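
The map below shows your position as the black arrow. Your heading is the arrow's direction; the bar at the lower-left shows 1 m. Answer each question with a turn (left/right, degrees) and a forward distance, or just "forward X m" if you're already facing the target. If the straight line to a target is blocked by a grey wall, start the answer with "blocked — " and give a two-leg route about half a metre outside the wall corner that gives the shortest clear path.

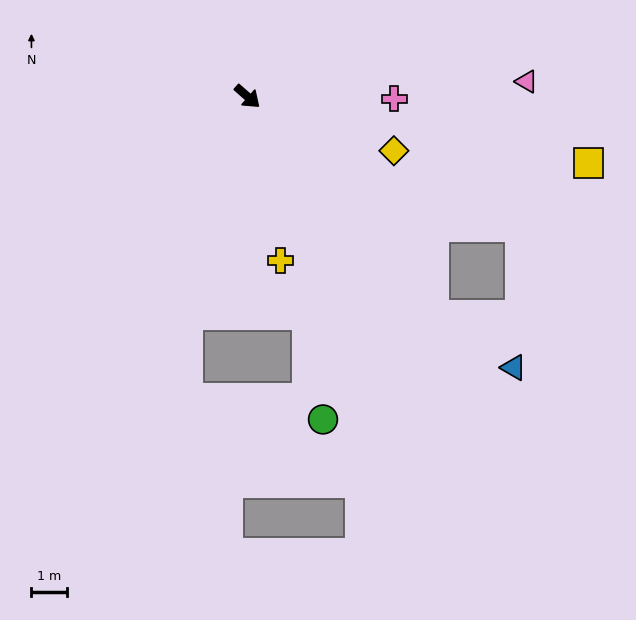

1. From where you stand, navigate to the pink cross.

turn left 40°, forward 4.1 m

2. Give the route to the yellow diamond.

turn left 21°, forward 4.4 m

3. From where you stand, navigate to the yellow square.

turn left 30°, forward 9.7 m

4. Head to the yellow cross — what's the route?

turn right 37°, forward 4.7 m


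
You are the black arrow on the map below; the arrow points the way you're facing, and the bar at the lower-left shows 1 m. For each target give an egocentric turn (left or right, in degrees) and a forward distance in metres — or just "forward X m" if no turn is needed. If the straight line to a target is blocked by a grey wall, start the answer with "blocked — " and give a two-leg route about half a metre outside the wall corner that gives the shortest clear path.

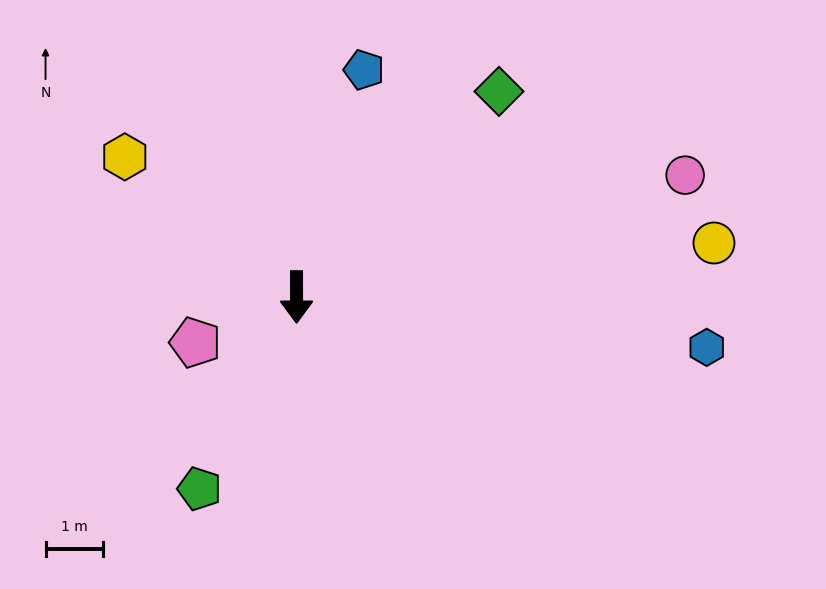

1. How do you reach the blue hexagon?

turn left 83°, forward 7.2 m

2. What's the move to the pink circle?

turn left 107°, forward 7.1 m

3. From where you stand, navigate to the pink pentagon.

turn right 66°, forward 1.9 m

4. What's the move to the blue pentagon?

turn left 163°, forward 4.1 m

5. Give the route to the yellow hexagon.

turn right 129°, forward 3.9 m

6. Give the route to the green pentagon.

turn right 27°, forward 3.8 m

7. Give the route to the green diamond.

turn left 135°, forward 5.0 m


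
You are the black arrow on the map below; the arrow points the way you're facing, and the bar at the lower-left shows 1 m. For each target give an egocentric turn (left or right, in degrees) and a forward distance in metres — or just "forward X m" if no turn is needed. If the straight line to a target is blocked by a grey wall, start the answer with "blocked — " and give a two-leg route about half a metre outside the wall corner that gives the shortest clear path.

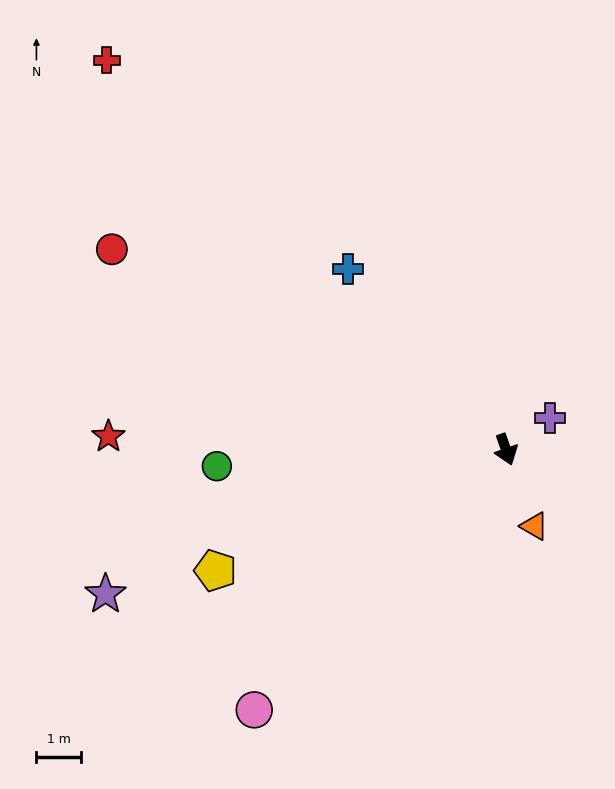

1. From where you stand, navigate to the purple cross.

turn left 106°, forward 1.2 m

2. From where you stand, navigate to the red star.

turn right 111°, forward 9.0 m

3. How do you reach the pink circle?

turn right 63°, forward 8.2 m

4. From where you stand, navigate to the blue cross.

turn right 158°, forward 5.4 m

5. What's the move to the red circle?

turn right 136°, forward 10.0 m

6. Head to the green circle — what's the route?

turn right 106°, forward 6.6 m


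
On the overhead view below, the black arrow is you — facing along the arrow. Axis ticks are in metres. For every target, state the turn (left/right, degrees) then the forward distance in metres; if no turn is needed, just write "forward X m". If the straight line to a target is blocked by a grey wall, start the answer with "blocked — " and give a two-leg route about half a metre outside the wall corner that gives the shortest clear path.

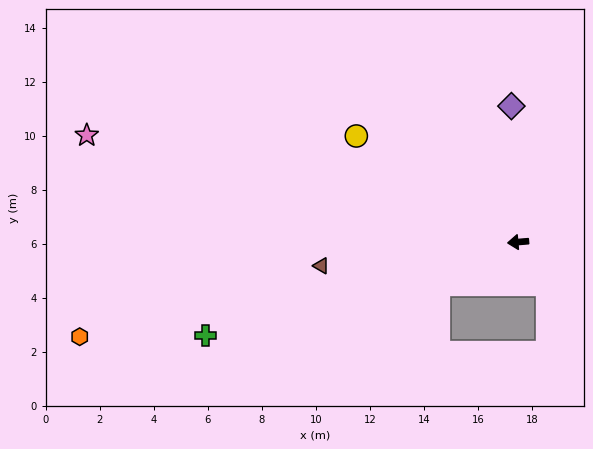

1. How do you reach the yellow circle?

turn right 38°, forward 7.2 m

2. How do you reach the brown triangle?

turn left 2°, forward 7.3 m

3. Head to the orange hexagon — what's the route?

turn left 7°, forward 16.6 m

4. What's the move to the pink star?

turn right 19°, forward 16.4 m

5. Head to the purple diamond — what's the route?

turn right 92°, forward 5.0 m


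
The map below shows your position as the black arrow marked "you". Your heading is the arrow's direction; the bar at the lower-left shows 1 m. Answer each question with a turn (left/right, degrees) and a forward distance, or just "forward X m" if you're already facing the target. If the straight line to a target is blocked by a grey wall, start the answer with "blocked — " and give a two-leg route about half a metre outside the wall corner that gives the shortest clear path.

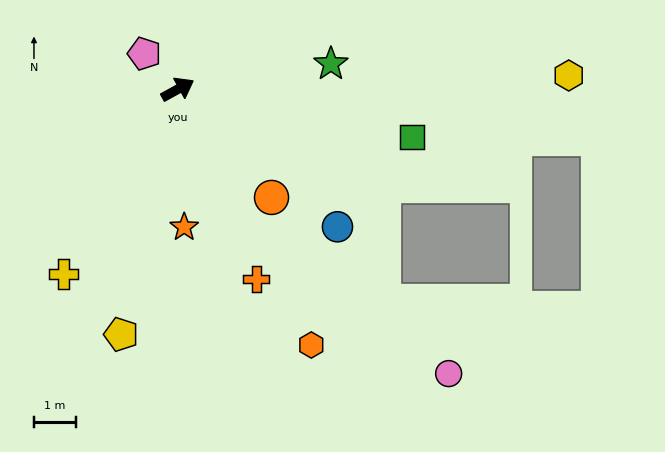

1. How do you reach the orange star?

turn right 116°, forward 3.3 m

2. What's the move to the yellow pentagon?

turn right 132°, forward 6.0 m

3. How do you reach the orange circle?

turn right 78°, forward 3.4 m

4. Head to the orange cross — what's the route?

turn right 96°, forward 4.9 m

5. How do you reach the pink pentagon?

turn left 104°, forward 1.2 m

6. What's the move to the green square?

turn right 40°, forward 5.7 m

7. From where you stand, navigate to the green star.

turn right 19°, forward 3.7 m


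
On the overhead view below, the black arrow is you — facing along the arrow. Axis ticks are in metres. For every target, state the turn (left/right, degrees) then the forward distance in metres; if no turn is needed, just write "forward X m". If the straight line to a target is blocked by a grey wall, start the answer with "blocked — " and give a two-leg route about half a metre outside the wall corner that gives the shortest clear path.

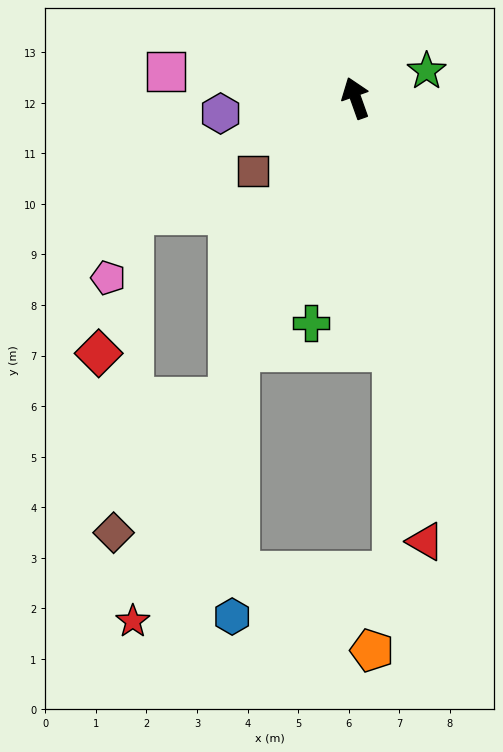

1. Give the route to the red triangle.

turn left 169°, forward 8.9 m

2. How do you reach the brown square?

turn left 106°, forward 2.5 m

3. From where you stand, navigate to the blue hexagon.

blocked — turn left 135°, forward 5.5 m, then turn left 24°, forward 5.3 m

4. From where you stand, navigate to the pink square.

turn left 62°, forward 3.8 m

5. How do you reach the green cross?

turn left 149°, forward 4.5 m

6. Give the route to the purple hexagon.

turn left 77°, forward 2.7 m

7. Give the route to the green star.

turn right 89°, forward 1.5 m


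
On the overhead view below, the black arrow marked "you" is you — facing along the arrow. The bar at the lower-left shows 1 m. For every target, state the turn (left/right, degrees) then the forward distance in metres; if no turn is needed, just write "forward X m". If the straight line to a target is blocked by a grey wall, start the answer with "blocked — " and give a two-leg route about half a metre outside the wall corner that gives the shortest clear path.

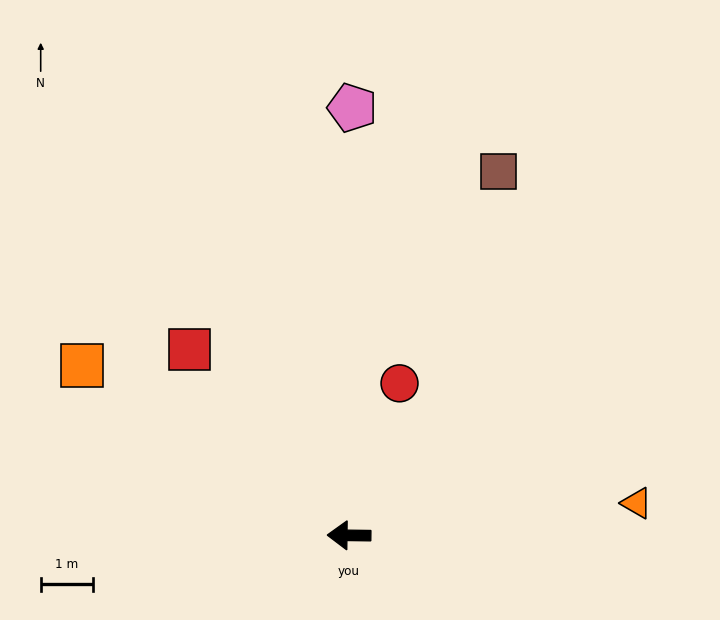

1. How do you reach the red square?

turn right 49°, forward 4.7 m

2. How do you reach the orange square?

turn right 32°, forward 6.1 m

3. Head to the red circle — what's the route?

turn right 108°, forward 3.1 m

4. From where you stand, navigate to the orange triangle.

turn right 173°, forward 5.6 m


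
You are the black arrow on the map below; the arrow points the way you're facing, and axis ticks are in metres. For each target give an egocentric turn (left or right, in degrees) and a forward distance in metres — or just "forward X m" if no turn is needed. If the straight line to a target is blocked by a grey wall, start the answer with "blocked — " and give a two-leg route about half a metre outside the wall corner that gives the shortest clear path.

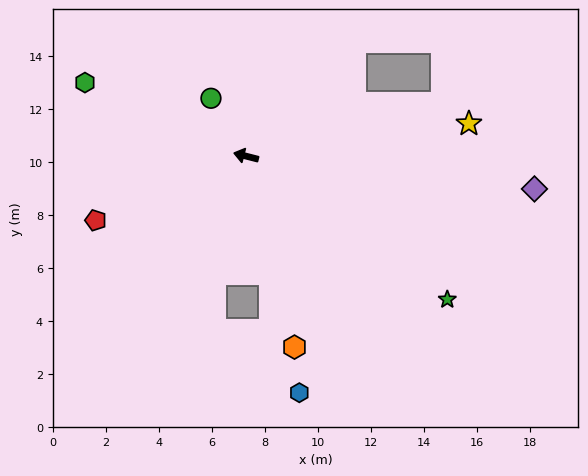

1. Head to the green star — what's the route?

turn left 159°, forward 9.3 m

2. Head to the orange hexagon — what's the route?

turn left 119°, forward 7.4 m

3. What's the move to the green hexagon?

turn right 10°, forward 6.7 m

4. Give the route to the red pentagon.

turn left 37°, forward 6.2 m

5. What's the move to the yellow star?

turn right 157°, forward 8.5 m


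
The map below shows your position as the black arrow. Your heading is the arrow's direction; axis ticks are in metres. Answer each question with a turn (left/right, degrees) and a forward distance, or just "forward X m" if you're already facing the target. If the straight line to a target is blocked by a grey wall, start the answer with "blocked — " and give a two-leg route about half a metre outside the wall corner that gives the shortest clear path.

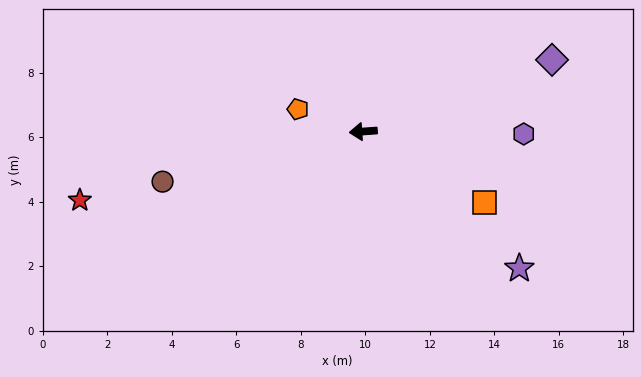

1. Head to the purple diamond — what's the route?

turn right 163°, forward 6.3 m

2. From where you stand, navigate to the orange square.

turn left 145°, forward 4.4 m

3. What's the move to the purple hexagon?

turn left 175°, forward 5.0 m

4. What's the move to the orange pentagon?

turn right 23°, forward 2.1 m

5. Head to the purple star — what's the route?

turn left 135°, forward 6.4 m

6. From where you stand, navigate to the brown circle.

turn left 10°, forward 6.4 m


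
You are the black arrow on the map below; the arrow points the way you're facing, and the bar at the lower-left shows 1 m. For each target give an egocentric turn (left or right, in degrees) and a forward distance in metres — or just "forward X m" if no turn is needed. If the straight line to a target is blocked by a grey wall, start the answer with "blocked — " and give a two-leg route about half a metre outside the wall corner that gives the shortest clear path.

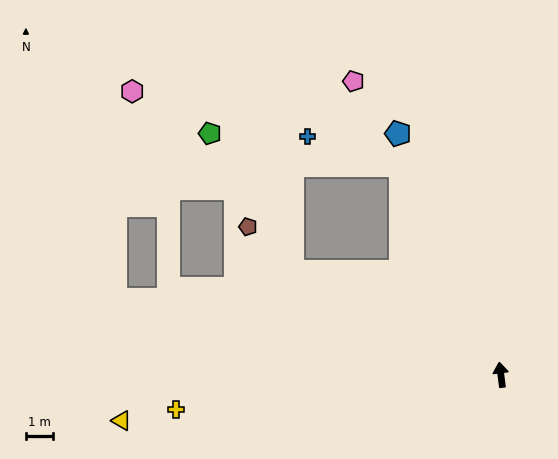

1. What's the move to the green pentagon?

blocked — turn left 56°, forward 8.5 m, then turn right 32°, forward 5.9 m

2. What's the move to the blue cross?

blocked — turn left 18°, forward 8.5 m, then turn left 48°, forward 3.6 m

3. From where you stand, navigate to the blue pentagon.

turn left 16°, forward 9.6 m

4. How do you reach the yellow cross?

turn left 89°, forward 11.9 m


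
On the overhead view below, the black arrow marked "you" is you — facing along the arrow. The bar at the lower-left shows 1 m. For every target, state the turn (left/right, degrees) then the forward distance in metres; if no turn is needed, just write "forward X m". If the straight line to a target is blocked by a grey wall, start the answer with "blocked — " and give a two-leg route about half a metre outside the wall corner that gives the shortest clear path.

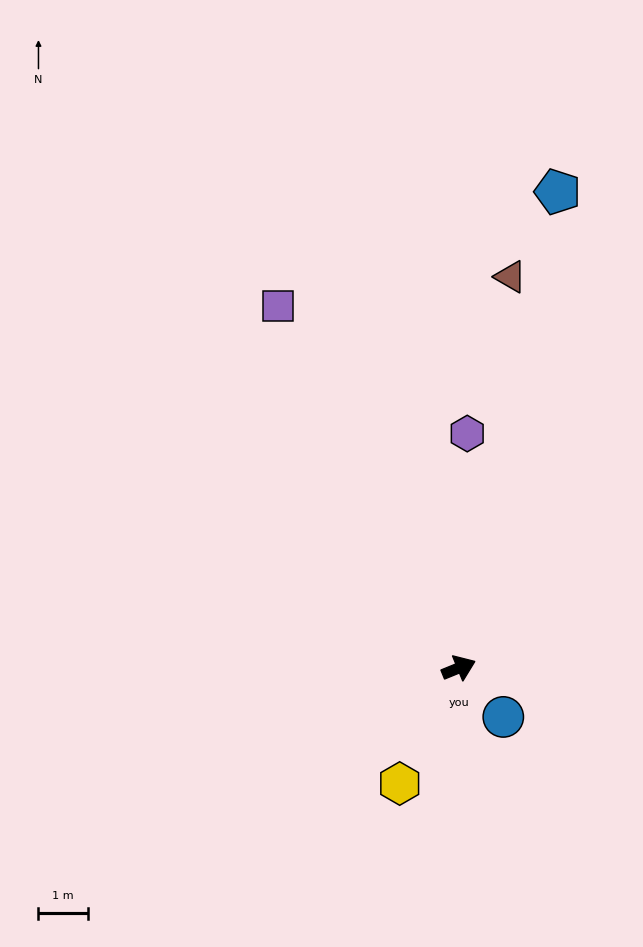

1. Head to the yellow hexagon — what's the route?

turn right 139°, forward 2.6 m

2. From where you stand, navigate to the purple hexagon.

turn left 66°, forward 4.8 m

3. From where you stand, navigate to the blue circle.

turn right 70°, forward 1.3 m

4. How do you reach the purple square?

turn left 94°, forward 8.2 m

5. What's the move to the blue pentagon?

turn left 56°, forward 9.9 m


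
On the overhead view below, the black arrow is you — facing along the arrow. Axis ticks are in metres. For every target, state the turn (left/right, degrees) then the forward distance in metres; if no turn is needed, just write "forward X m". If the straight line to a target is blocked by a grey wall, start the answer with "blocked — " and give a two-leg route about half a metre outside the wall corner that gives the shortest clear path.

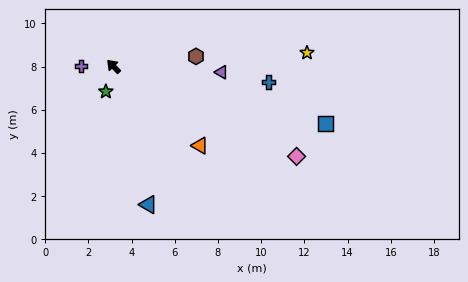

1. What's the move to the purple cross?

turn left 46°, forward 1.5 m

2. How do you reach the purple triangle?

turn right 137°, forward 5.0 m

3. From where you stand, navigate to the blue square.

turn right 149°, forward 10.2 m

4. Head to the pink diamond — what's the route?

turn right 160°, forward 9.4 m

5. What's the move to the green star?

turn left 119°, forward 1.2 m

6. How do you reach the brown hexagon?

turn right 127°, forward 3.8 m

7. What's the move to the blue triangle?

turn left 150°, forward 6.6 m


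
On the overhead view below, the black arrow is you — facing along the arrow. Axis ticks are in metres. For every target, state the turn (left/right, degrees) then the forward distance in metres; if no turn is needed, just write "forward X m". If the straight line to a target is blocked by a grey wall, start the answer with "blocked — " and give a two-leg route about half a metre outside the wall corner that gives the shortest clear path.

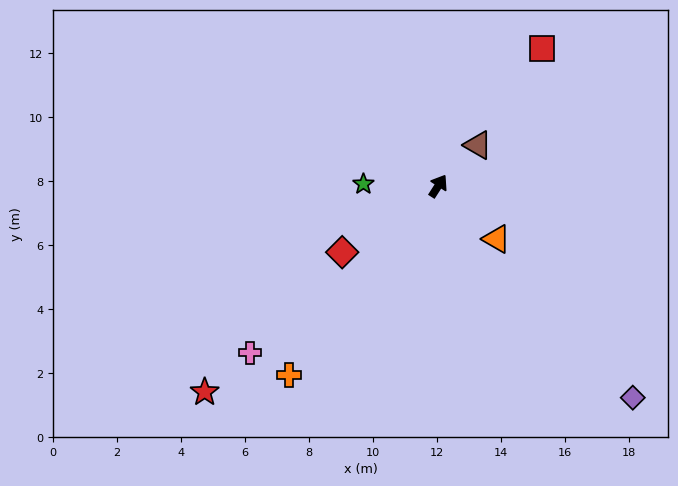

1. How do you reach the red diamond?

turn left 157°, forward 3.6 m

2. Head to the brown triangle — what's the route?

turn right 11°, forward 1.8 m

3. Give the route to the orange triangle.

turn right 100°, forward 2.5 m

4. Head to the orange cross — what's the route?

turn left 174°, forward 7.5 m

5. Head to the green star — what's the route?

turn left 121°, forward 2.3 m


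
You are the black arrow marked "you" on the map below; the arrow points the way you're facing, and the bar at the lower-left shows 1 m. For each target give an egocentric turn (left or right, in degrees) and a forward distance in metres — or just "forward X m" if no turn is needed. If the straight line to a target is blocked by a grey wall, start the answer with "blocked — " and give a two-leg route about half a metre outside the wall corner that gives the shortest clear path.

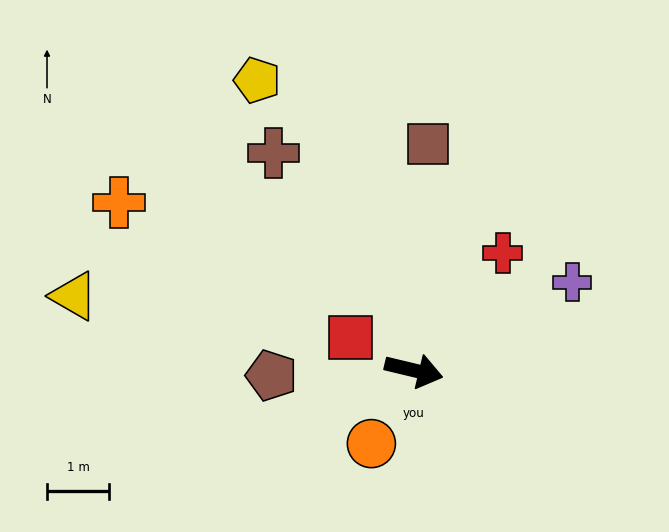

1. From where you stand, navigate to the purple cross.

turn left 43°, forward 2.9 m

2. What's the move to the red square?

turn left 166°, forward 1.1 m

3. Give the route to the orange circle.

turn right 107°, forward 1.4 m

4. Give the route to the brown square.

turn left 100°, forward 3.6 m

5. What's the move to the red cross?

turn left 66°, forward 2.4 m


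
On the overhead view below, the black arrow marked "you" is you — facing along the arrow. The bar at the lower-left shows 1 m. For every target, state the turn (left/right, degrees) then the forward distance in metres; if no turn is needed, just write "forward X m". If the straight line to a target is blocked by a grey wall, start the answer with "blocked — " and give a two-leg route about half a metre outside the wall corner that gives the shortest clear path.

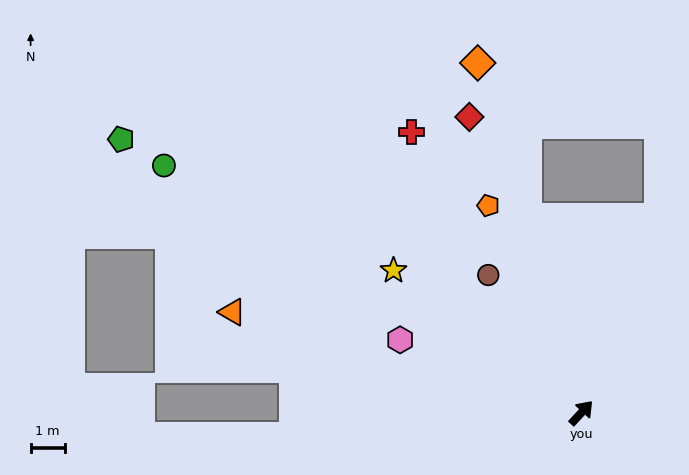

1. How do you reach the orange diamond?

turn left 59°, forward 10.7 m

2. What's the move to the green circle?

turn left 102°, forward 14.3 m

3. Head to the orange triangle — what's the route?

turn left 117°, forward 10.7 m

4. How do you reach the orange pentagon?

turn left 67°, forward 6.7 m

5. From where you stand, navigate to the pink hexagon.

turn left 111°, forward 5.8 m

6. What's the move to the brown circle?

turn left 77°, forward 4.9 m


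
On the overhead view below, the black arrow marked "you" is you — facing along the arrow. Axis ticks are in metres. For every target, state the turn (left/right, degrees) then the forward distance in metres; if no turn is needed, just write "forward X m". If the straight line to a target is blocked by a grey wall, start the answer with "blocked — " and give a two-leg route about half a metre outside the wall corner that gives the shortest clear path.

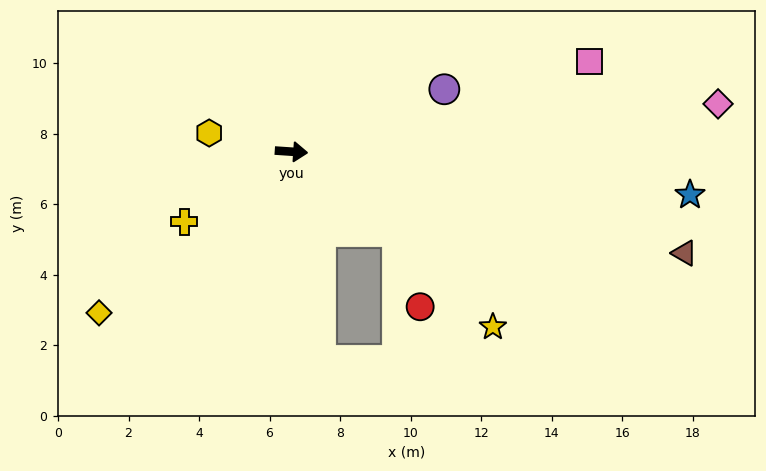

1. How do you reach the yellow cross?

turn right 143°, forward 3.6 m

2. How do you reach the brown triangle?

turn right 11°, forward 11.5 m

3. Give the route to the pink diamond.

turn left 10°, forward 12.2 m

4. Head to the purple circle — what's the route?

turn left 26°, forward 4.7 m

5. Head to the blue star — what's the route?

turn right 2°, forward 11.4 m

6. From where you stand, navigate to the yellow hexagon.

turn left 171°, forward 2.4 m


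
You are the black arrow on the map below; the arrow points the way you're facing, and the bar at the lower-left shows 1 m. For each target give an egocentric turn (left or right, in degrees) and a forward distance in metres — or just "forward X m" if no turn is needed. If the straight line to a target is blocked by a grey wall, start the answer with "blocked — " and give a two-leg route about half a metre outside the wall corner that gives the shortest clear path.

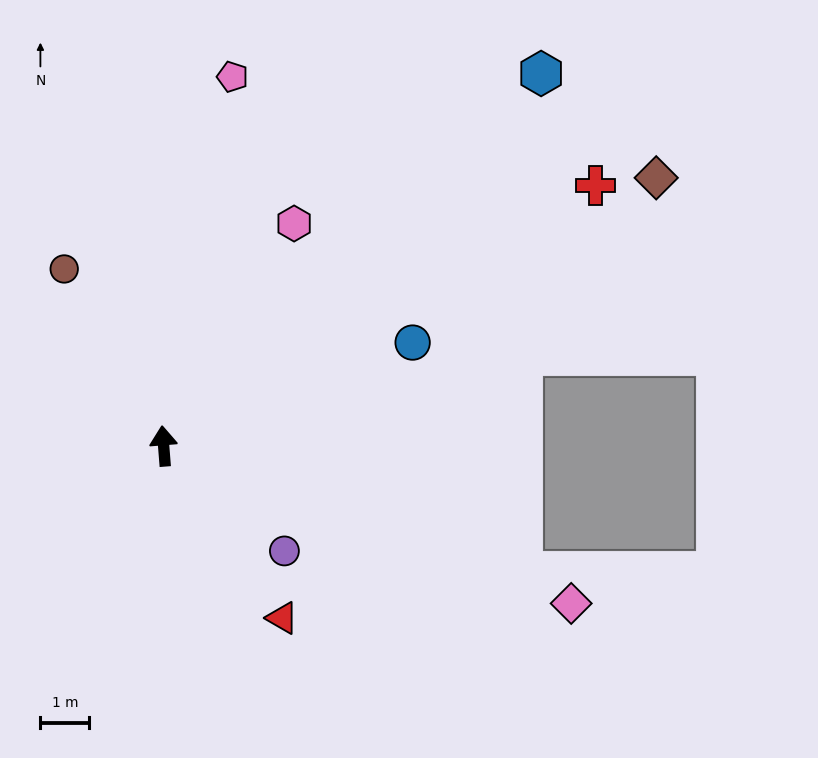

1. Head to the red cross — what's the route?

turn right 63°, forward 10.3 m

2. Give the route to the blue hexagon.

turn right 50°, forward 10.8 m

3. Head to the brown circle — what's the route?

turn left 25°, forward 4.1 m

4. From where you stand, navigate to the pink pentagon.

turn right 15°, forward 7.7 m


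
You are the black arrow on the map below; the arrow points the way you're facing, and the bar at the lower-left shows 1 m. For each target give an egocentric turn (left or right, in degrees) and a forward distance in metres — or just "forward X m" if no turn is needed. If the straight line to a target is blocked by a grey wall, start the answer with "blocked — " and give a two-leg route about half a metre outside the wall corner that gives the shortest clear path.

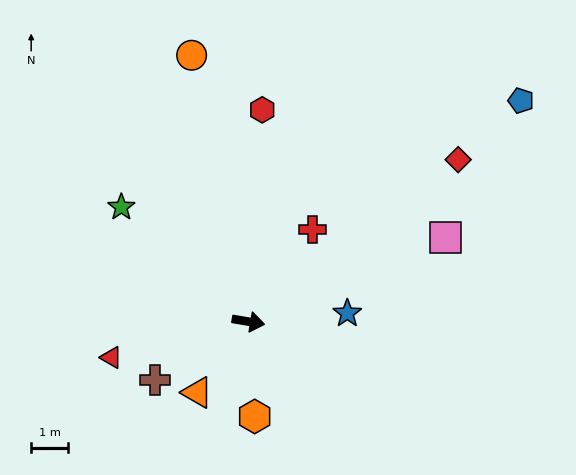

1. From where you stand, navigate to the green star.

turn left 148°, forward 4.7 m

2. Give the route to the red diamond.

turn left 47°, forward 7.2 m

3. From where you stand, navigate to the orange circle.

turn left 112°, forward 7.4 m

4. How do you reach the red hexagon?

turn left 96°, forward 5.8 m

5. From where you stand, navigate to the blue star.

turn left 14°, forward 2.7 m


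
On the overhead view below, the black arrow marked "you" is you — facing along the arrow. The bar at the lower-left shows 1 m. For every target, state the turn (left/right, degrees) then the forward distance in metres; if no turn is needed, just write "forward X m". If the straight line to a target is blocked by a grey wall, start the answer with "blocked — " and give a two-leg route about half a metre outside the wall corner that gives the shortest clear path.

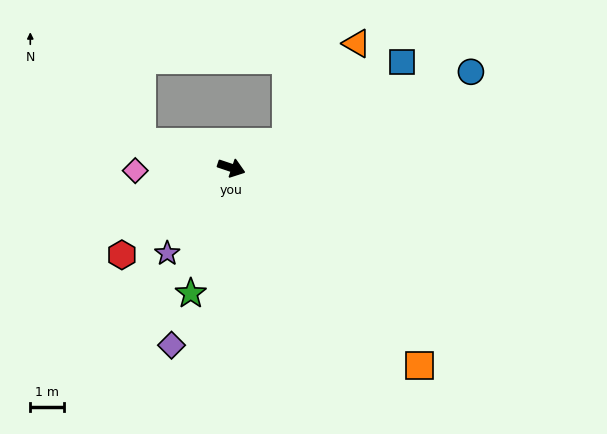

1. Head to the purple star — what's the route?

turn right 108°, forward 3.2 m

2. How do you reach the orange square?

turn right 28°, forward 8.1 m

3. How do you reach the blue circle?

turn left 40°, forward 7.6 m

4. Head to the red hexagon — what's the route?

turn right 123°, forward 4.1 m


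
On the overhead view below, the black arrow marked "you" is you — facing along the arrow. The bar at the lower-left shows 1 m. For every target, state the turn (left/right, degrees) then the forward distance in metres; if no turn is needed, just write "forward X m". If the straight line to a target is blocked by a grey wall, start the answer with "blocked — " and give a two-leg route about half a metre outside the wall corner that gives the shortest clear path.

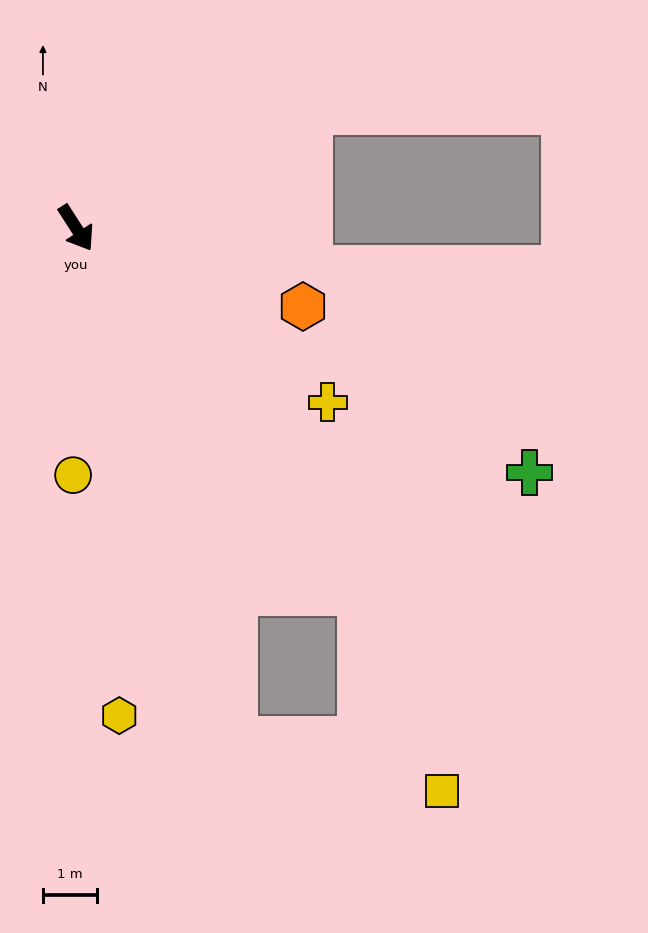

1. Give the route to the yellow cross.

turn left 23°, forward 5.7 m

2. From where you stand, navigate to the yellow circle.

turn right 33°, forward 4.6 m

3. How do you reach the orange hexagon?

turn left 38°, forward 4.5 m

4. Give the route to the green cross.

turn left 29°, forward 9.6 m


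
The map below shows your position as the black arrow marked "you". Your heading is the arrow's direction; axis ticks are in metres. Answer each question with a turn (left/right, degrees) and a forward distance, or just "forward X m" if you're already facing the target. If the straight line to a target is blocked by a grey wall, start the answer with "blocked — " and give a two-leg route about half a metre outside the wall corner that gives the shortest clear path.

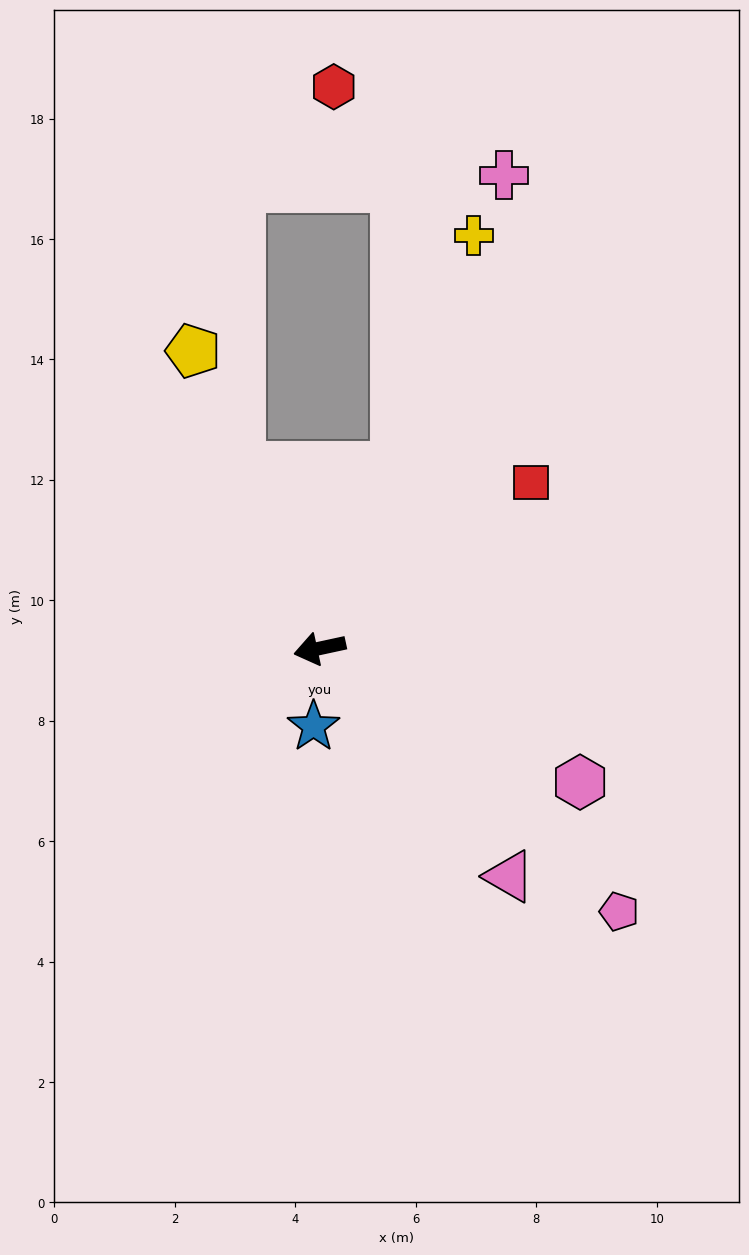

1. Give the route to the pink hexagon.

turn left 141°, forward 4.9 m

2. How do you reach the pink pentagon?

turn left 126°, forward 6.6 m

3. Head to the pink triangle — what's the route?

turn left 118°, forward 4.9 m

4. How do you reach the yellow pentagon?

turn right 79°, forward 5.4 m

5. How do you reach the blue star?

turn left 73°, forward 1.3 m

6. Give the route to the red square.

turn right 154°, forward 4.5 m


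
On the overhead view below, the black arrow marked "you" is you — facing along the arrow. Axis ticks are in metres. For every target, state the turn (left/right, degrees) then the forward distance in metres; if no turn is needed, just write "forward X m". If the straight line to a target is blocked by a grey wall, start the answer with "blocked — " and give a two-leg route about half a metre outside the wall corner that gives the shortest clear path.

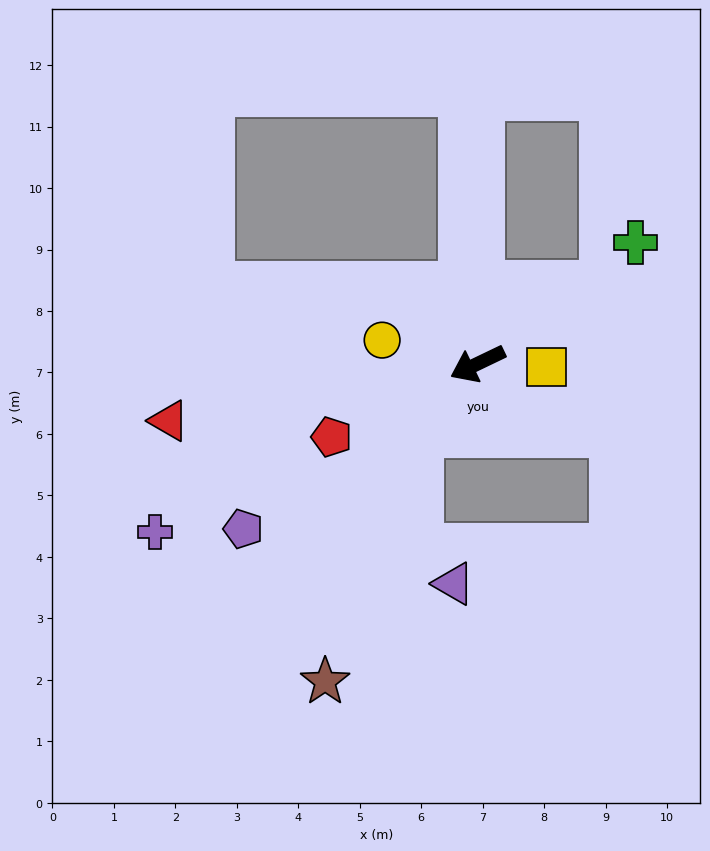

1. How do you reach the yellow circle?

turn right 40°, forward 1.6 m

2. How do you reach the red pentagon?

forward 2.7 m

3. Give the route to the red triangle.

turn right 15°, forward 5.1 m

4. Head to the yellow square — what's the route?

turn left 152°, forward 1.1 m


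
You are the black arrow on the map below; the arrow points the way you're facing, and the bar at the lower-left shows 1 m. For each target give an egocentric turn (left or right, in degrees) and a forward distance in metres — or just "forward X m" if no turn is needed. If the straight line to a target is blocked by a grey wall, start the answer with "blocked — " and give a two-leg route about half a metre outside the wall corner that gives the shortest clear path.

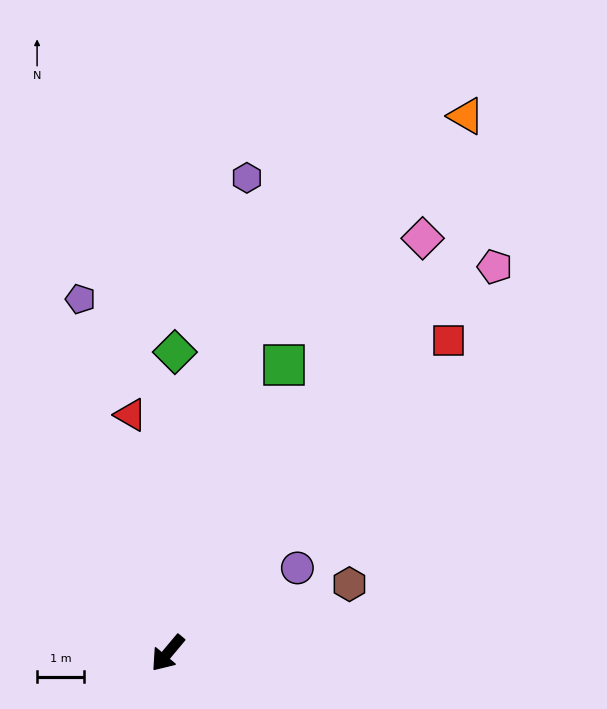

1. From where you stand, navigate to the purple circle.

turn left 163°, forward 3.3 m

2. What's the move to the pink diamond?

turn right 172°, forward 10.4 m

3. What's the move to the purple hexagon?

turn right 150°, forward 10.3 m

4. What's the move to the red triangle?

turn right 131°, forward 5.2 m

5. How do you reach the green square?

turn right 162°, forward 6.6 m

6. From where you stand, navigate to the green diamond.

turn right 141°, forward 6.4 m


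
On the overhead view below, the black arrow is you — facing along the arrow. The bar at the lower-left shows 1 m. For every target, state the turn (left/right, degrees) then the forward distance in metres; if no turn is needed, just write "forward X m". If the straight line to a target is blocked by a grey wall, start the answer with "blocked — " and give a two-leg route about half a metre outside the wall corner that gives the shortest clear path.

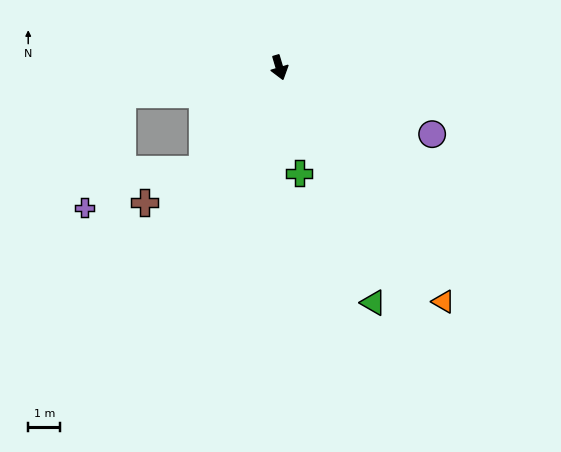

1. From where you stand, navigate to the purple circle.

turn left 50°, forward 5.2 m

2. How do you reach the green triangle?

turn left 5°, forward 7.9 m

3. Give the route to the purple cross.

blocked — turn right 97°, forward 4.9 m, then turn left 62°, forward 3.7 m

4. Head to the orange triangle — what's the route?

turn left 18°, forward 8.9 m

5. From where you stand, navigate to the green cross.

turn right 6°, forward 3.3 m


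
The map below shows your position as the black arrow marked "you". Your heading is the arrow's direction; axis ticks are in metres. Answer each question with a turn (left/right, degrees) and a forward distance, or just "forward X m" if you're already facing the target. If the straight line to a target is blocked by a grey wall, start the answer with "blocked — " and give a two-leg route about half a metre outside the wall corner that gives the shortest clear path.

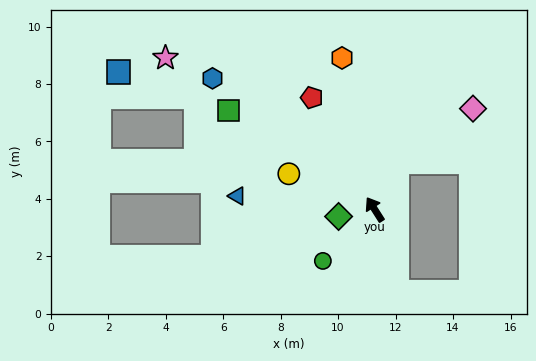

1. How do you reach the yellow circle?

turn left 35°, forward 3.2 m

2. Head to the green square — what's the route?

turn left 23°, forward 6.1 m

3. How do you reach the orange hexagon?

turn right 20°, forward 5.4 m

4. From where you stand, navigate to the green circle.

turn left 102°, forward 2.5 m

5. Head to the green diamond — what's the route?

turn left 69°, forward 1.3 m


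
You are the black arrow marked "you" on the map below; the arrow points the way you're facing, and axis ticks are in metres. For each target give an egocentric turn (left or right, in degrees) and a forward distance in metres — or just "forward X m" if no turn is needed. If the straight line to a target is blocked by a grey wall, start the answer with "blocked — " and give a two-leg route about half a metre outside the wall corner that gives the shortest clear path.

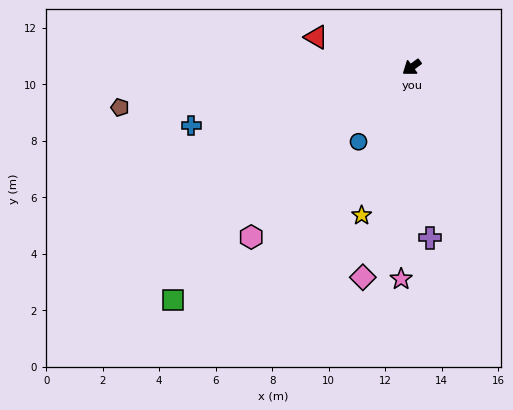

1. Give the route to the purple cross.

turn left 60°, forward 6.1 m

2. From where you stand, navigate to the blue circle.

turn left 18°, forward 3.2 m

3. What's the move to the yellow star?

turn left 35°, forward 5.5 m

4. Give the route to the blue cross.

turn right 22°, forward 8.1 m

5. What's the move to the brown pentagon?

turn right 28°, forward 10.4 m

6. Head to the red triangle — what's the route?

turn right 54°, forward 3.5 m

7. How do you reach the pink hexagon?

turn left 10°, forward 8.3 m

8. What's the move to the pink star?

turn left 51°, forward 7.5 m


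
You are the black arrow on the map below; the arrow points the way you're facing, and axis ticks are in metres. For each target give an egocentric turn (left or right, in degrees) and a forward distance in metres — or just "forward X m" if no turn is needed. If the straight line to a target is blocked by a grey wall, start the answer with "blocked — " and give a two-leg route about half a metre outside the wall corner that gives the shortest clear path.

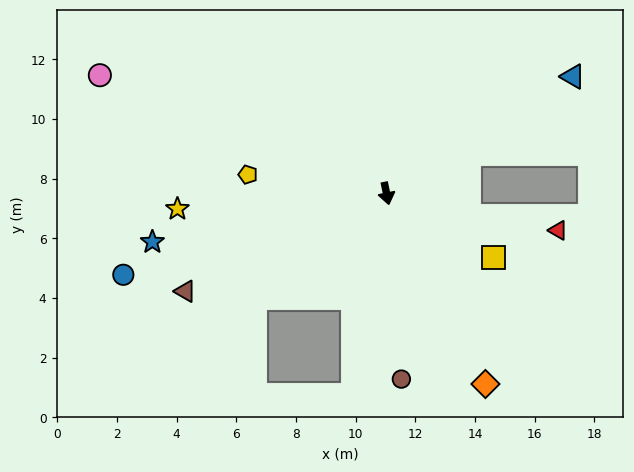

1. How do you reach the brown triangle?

turn right 76°, forward 7.5 m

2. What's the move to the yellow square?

turn left 47°, forward 4.2 m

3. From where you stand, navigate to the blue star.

turn right 90°, forward 8.0 m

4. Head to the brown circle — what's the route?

turn right 7°, forward 6.2 m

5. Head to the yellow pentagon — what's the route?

turn right 109°, forward 4.7 m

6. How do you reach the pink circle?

turn right 124°, forward 10.4 m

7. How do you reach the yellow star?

turn right 97°, forward 7.0 m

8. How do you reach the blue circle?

turn right 84°, forward 9.2 m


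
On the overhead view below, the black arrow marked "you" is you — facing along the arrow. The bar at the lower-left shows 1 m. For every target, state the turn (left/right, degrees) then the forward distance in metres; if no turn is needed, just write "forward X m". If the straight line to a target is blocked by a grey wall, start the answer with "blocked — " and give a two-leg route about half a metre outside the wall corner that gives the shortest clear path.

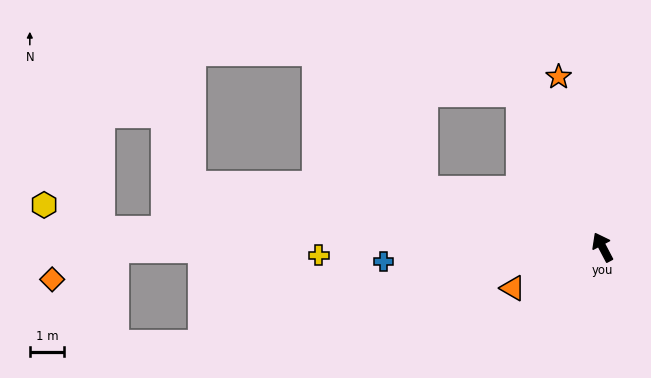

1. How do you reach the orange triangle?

turn left 87°, forward 2.9 m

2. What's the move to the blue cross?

turn left 66°, forward 6.4 m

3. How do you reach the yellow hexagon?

blocked — turn left 60°, forward 14.7 m, then turn right 22°, forward 1.8 m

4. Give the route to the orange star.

turn right 13°, forward 5.1 m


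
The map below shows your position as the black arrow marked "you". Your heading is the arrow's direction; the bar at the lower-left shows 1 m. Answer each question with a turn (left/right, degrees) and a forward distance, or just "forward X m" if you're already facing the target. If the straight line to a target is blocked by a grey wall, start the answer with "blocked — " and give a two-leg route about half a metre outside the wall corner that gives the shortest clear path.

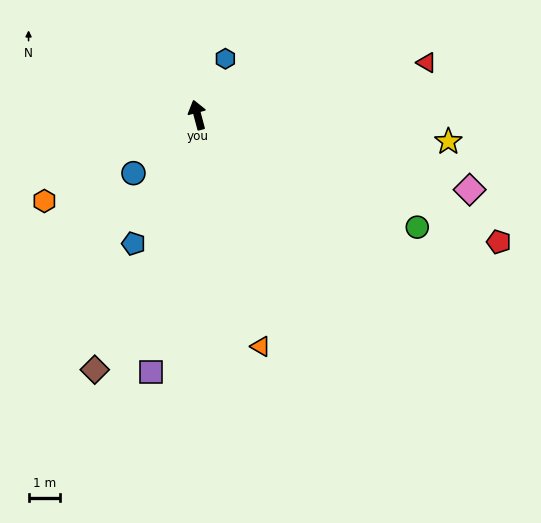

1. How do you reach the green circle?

turn right 132°, forward 7.8 m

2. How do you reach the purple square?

turn left 155°, forward 8.3 m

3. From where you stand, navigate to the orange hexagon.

turn left 104°, forward 5.6 m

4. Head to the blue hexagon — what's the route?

turn right 41°, forward 2.0 m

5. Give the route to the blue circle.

turn left 117°, forward 2.7 m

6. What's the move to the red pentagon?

turn right 128°, forward 10.3 m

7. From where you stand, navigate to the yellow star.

turn right 111°, forward 8.0 m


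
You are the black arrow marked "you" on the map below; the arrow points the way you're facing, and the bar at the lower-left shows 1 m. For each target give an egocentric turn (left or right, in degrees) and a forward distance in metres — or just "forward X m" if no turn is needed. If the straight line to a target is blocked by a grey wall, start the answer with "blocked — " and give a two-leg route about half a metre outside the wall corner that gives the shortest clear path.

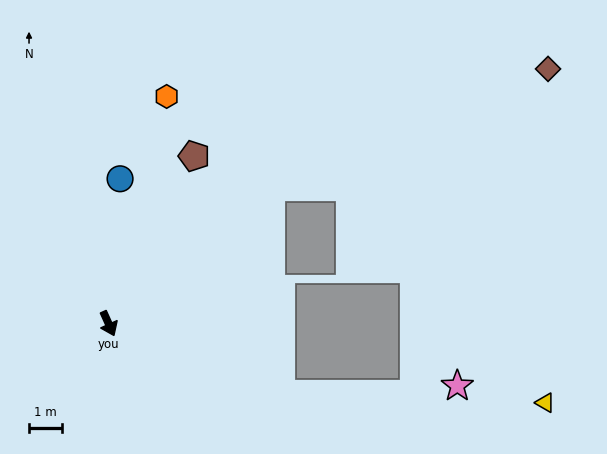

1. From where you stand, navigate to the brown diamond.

blocked — turn left 106°, forward 6.5 m, then turn right 17°, forward 9.2 m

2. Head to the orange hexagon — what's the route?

turn left 141°, forward 7.2 m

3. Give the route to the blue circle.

turn left 151°, forward 4.4 m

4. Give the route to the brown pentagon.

turn left 129°, forward 5.8 m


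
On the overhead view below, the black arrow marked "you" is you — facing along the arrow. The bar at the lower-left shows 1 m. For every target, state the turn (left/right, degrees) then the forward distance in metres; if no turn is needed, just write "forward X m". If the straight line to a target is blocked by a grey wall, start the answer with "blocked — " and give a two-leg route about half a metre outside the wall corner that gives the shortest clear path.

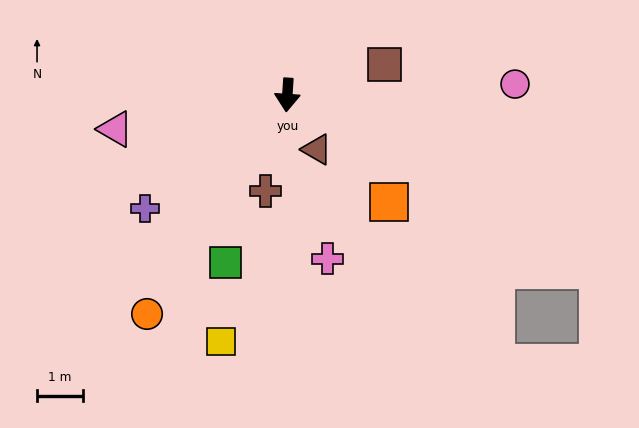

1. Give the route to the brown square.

turn left 111°, forward 2.2 m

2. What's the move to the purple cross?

turn right 48°, forward 4.0 m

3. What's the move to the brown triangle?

turn left 32°, forward 1.4 m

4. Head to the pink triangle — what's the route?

turn right 75°, forward 3.9 m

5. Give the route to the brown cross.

turn right 9°, forward 2.2 m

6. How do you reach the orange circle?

turn right 29°, forward 5.7 m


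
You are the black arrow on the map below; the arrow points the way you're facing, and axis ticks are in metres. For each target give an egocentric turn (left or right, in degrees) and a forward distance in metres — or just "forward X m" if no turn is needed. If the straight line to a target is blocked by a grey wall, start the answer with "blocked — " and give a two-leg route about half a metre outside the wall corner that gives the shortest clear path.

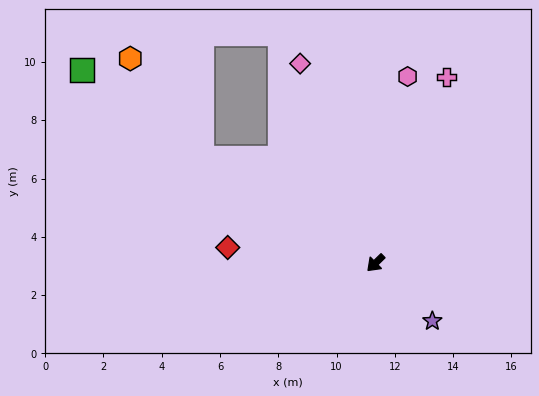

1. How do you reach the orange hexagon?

blocked — turn right 76°, forward 7.0 m, then turn right 23°, forward 4.2 m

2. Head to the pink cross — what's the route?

turn right 155°, forward 6.8 m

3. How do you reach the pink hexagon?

turn right 144°, forward 6.5 m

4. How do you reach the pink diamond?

turn right 114°, forward 7.3 m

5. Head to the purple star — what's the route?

turn left 90°, forward 2.8 m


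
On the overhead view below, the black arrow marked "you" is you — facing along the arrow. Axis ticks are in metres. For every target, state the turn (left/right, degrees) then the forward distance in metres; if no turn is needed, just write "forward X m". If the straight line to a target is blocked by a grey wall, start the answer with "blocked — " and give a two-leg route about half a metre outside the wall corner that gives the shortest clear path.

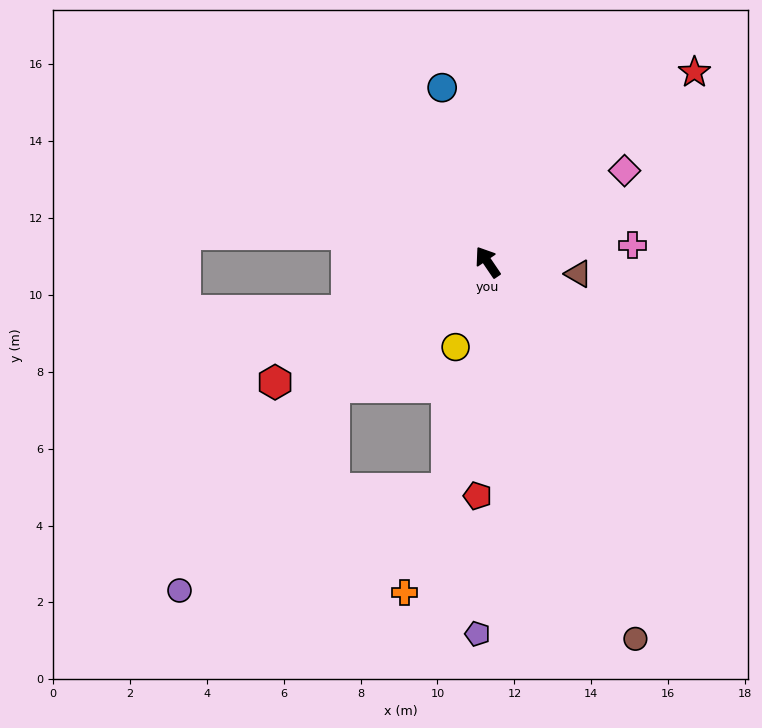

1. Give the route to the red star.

turn right 82°, forward 7.3 m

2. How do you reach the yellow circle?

turn left 125°, forward 2.4 m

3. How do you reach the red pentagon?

turn left 143°, forward 6.1 m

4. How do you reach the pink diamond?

turn right 90°, forward 4.3 m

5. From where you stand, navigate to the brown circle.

turn left 167°, forward 10.5 m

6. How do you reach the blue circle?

turn right 19°, forward 4.7 m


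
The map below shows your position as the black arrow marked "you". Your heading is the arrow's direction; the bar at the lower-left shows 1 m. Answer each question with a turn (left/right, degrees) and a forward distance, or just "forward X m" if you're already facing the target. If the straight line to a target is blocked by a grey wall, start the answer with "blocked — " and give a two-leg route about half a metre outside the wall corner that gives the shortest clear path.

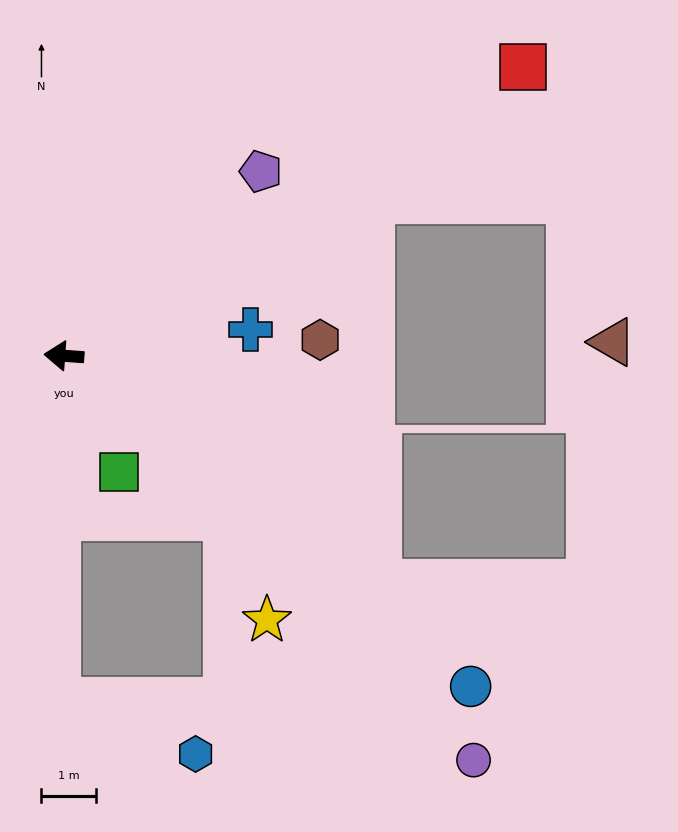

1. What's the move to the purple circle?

turn left 140°, forward 10.6 m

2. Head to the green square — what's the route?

turn left 119°, forward 2.4 m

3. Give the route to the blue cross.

turn right 168°, forward 3.5 m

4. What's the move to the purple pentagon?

turn right 133°, forward 5.0 m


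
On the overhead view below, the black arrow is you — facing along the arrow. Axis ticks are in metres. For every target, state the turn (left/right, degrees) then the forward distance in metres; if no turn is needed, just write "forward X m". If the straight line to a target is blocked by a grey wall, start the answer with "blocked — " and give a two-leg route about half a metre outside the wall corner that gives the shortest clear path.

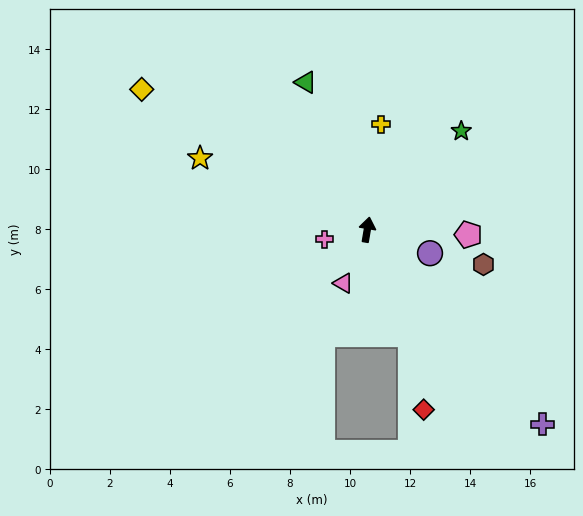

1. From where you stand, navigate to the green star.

turn right 34°, forward 4.5 m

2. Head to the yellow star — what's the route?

turn left 76°, forward 6.1 m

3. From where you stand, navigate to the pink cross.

turn left 112°, forward 1.5 m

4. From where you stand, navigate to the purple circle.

turn right 101°, forward 2.2 m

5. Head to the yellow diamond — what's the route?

turn left 68°, forward 8.8 m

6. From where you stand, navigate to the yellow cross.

turn left 2°, forward 3.5 m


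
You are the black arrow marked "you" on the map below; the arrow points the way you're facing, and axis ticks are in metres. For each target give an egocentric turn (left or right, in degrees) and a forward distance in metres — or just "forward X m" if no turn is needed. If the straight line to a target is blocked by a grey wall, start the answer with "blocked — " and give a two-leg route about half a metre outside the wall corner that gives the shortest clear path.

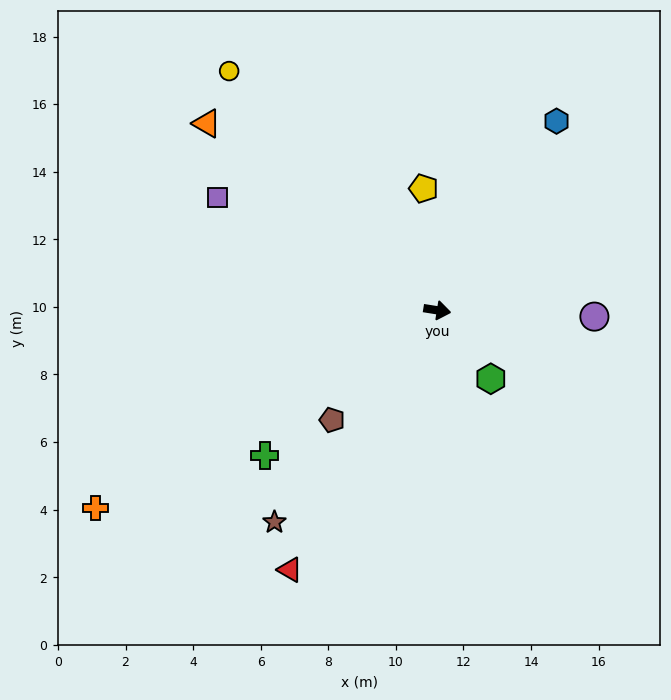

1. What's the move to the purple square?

turn left 162°, forward 7.3 m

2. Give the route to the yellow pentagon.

turn left 105°, forward 3.6 m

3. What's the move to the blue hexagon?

turn left 67°, forward 6.6 m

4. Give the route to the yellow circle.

turn left 140°, forward 9.4 m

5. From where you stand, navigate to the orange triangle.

turn left 150°, forward 8.8 m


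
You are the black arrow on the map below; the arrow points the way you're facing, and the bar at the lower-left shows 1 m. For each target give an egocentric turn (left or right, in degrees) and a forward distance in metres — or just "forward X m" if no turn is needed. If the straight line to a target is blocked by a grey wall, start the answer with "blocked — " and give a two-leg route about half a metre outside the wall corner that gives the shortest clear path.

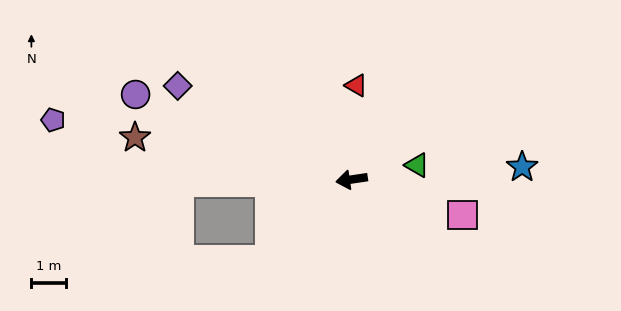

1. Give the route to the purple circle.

turn right 30°, forward 6.7 m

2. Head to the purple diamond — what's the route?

turn right 37°, forward 5.7 m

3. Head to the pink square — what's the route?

turn left 154°, forward 3.3 m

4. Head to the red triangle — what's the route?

turn right 101°, forward 2.7 m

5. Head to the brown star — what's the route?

turn right 19°, forward 6.3 m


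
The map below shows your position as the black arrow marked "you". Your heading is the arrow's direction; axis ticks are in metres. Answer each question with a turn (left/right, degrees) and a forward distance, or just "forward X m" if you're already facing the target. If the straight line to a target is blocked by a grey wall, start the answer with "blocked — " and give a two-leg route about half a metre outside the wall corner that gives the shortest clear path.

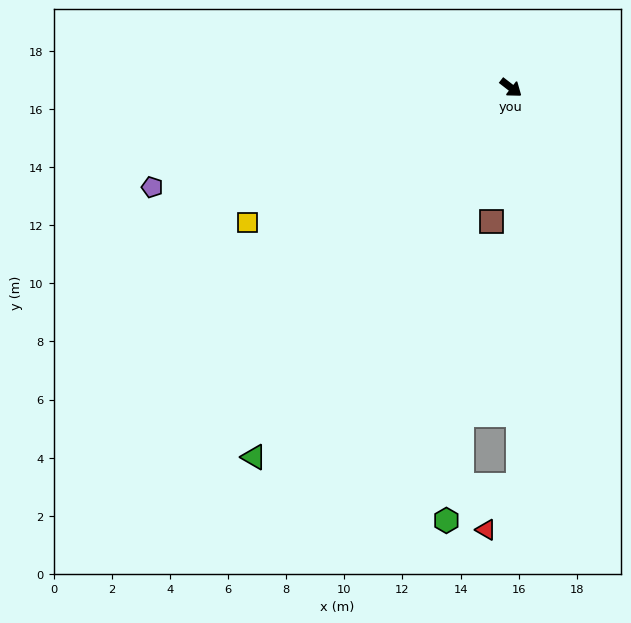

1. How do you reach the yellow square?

turn right 115°, forward 10.2 m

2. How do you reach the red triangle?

blocked — turn right 51°, forward 13.7 m, then turn right 37°, forward 1.9 m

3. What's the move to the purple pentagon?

turn right 127°, forward 12.8 m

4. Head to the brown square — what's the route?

turn right 61°, forward 4.7 m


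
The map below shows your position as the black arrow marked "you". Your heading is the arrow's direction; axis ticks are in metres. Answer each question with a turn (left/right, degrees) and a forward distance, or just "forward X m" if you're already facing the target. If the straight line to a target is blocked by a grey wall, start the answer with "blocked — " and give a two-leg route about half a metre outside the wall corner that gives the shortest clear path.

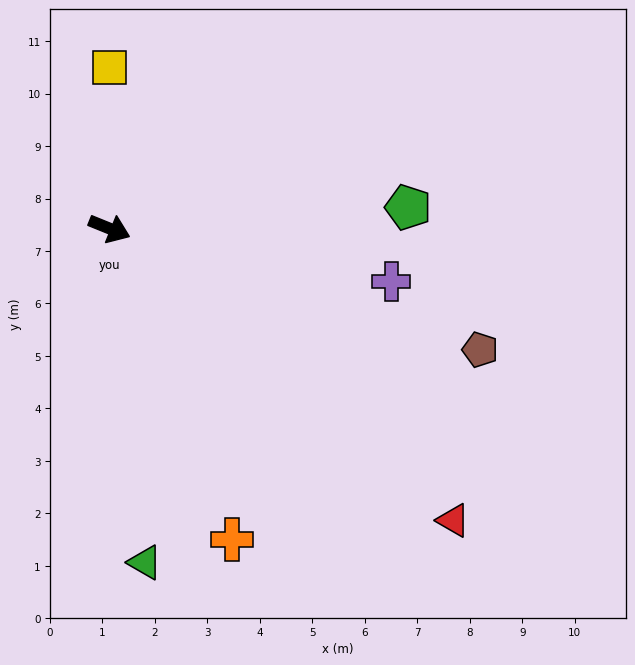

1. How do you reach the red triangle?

turn right 18°, forward 8.6 m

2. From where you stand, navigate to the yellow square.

turn left 112°, forward 3.1 m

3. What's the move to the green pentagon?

turn left 26°, forward 5.7 m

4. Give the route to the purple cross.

turn left 11°, forward 5.5 m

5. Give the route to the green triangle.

turn right 62°, forward 6.4 m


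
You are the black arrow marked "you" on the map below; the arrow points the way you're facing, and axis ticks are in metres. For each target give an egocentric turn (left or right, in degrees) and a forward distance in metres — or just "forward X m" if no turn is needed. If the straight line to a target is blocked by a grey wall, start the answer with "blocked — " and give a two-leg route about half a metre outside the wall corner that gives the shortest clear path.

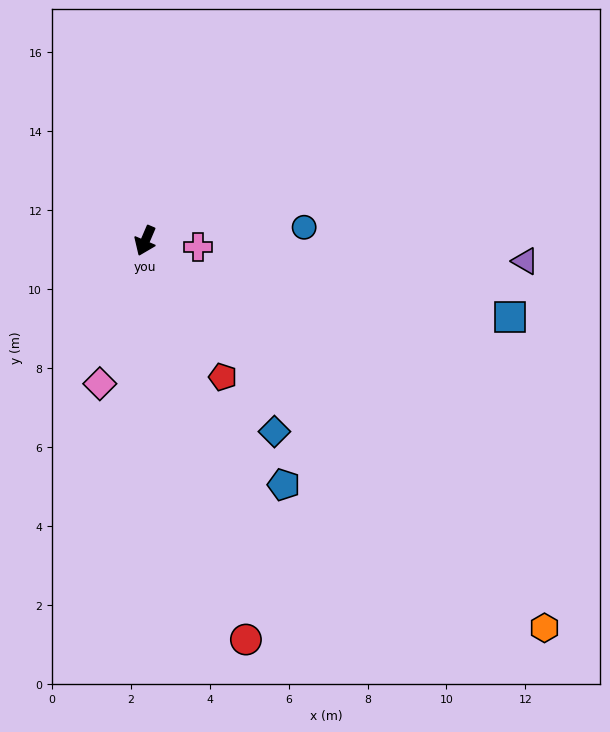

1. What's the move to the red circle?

turn left 37°, forward 10.4 m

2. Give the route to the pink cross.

turn left 107°, forward 1.3 m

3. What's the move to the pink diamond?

turn left 6°, forward 3.8 m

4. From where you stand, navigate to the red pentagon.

turn left 53°, forward 4.0 m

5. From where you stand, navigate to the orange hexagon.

turn left 69°, forward 14.1 m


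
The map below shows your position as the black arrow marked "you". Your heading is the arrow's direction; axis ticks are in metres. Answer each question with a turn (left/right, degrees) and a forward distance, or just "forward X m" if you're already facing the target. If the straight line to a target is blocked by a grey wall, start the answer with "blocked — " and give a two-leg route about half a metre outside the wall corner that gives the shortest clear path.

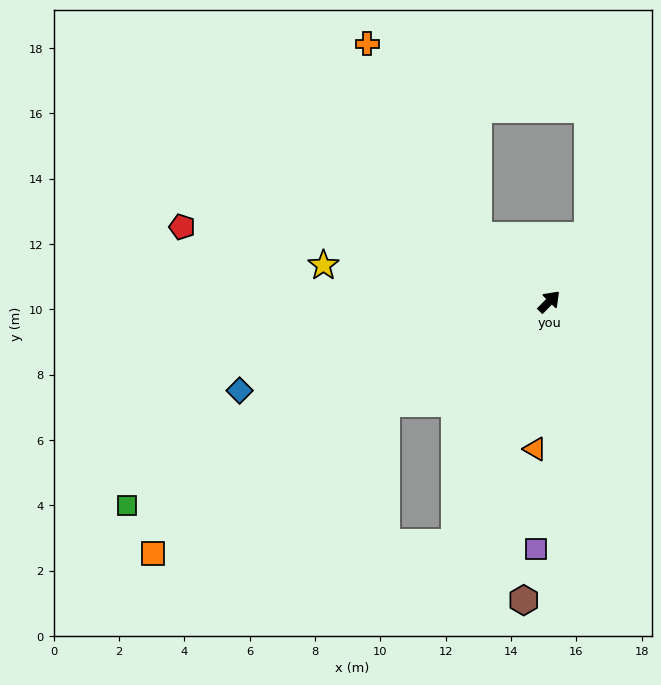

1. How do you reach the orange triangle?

turn right 141°, forward 4.5 m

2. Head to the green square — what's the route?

turn left 160°, forward 14.3 m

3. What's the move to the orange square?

turn left 167°, forward 14.4 m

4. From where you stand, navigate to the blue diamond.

turn left 150°, forward 9.9 m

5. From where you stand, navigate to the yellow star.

turn left 125°, forward 7.0 m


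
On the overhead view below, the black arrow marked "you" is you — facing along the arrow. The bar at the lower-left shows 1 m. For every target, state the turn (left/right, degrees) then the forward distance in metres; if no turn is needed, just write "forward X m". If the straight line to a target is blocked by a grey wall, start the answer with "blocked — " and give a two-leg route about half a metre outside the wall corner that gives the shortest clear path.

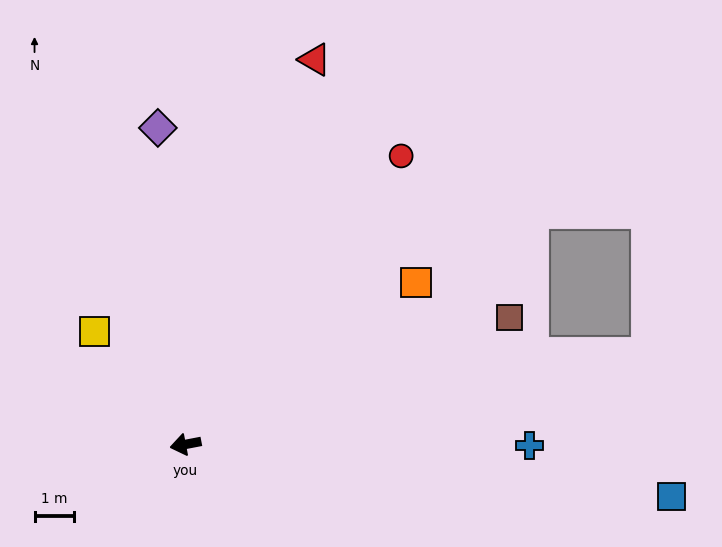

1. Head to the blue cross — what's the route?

turn left 169°, forward 8.7 m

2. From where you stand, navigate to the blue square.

turn left 163°, forward 12.4 m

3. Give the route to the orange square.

turn right 156°, forward 7.2 m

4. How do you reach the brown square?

turn right 169°, forward 8.8 m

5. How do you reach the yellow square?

turn right 62°, forward 3.7 m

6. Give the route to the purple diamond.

turn right 96°, forward 8.1 m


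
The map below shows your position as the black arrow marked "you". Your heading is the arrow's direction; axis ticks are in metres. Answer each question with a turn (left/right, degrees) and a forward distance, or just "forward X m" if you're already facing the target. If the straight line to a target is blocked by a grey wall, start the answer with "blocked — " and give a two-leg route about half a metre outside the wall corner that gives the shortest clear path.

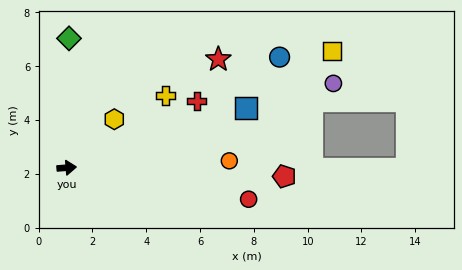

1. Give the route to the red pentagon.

turn right 7°, forward 8.1 m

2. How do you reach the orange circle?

turn right 2°, forward 6.1 m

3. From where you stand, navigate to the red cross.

turn left 23°, forward 5.4 m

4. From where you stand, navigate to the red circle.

turn right 14°, forward 6.9 m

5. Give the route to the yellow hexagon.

turn left 41°, forward 2.5 m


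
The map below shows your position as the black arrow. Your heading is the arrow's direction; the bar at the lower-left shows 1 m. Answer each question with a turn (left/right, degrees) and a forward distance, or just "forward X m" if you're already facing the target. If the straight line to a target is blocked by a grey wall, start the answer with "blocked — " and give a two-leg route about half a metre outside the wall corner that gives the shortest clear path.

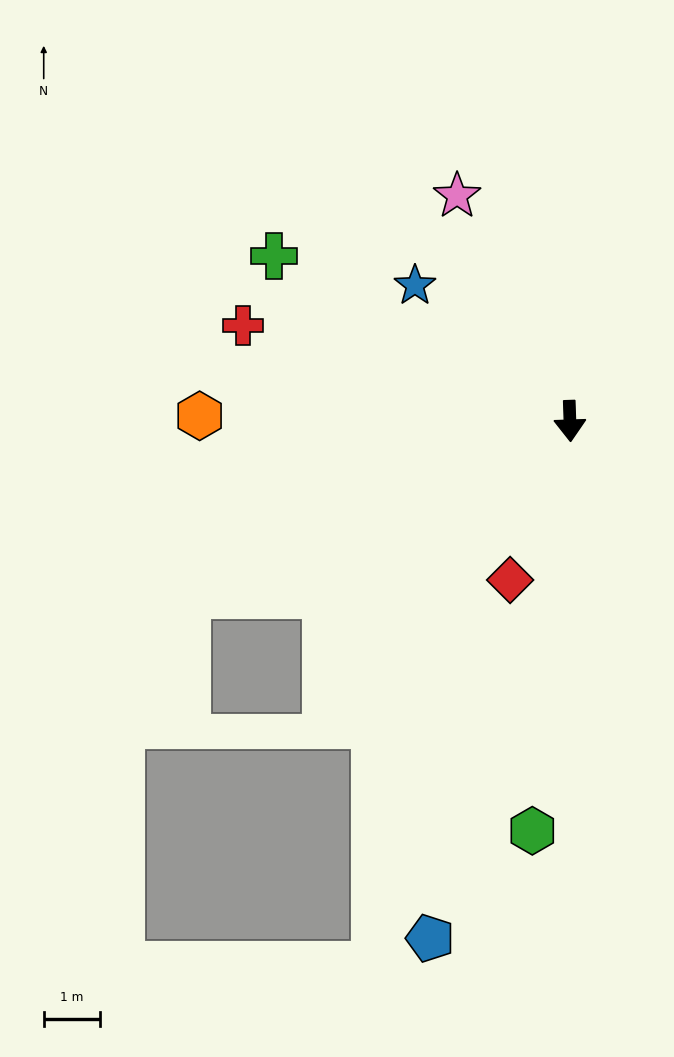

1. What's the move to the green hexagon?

turn right 7°, forward 7.3 m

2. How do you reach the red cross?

turn right 108°, forward 6.0 m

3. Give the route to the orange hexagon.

turn right 93°, forward 6.5 m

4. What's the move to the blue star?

turn right 133°, forward 3.6 m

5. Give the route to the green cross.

turn right 121°, forward 6.0 m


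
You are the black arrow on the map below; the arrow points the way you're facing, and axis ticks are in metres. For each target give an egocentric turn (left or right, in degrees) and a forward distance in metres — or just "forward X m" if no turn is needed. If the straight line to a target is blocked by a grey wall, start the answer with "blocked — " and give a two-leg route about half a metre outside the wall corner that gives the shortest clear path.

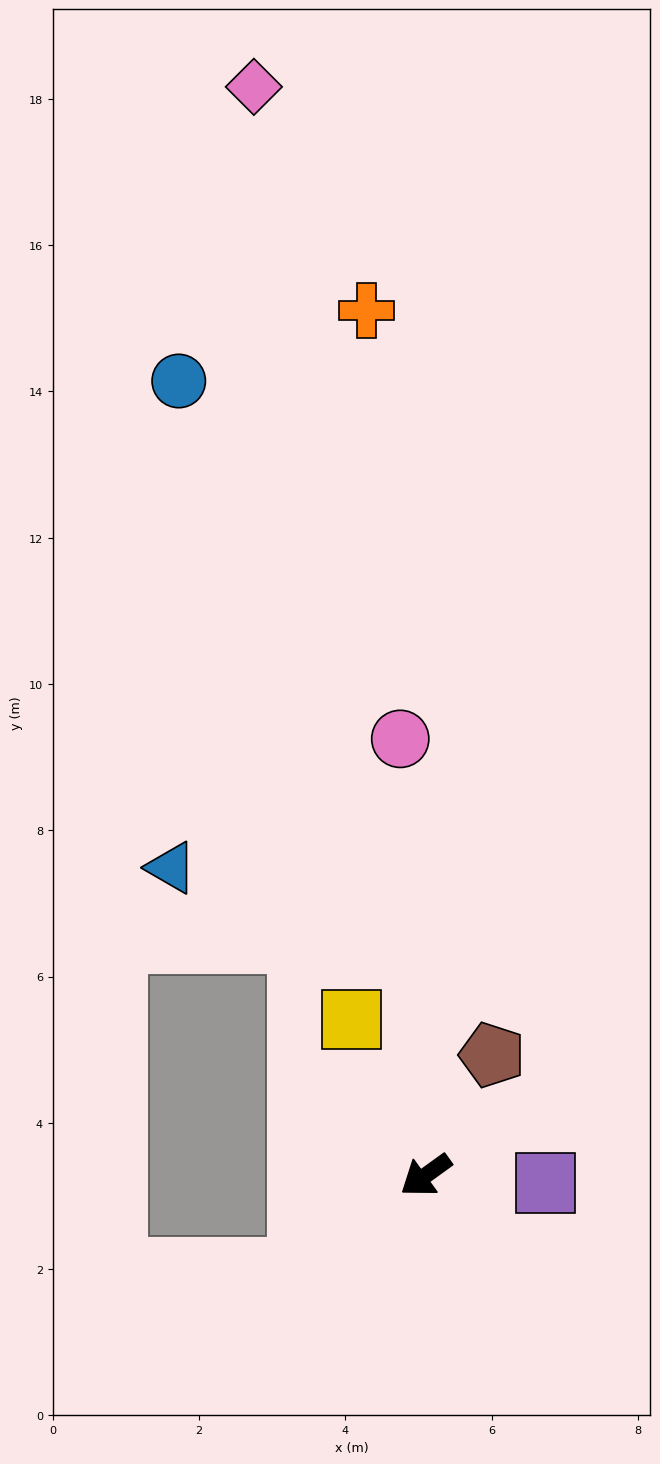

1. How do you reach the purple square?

turn left 140°, forward 1.6 m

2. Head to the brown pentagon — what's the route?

turn right 155°, forward 1.9 m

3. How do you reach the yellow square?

turn right 100°, forward 2.4 m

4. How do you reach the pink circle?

turn right 123°, forward 6.0 m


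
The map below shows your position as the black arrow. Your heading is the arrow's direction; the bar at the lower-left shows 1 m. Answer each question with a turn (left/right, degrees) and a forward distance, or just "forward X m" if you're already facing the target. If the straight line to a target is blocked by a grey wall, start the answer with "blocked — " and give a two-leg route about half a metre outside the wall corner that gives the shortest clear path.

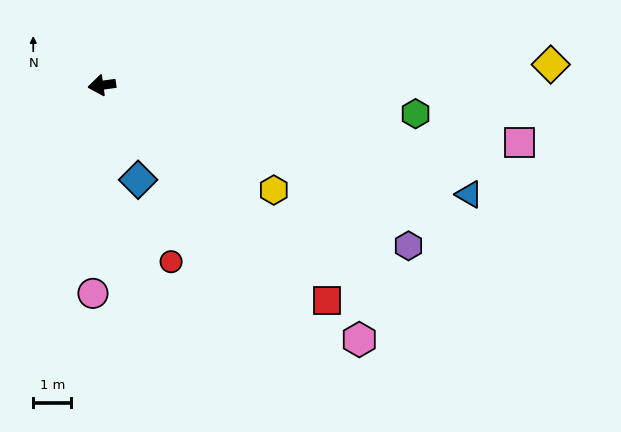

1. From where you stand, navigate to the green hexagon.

turn left 167°, forward 8.3 m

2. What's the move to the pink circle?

turn left 80°, forward 5.5 m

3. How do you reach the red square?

turn left 128°, forward 8.2 m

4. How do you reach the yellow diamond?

turn left 175°, forward 11.8 m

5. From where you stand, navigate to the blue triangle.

turn left 156°, forward 10.1 m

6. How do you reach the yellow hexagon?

turn left 141°, forward 5.3 m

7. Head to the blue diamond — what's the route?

turn left 103°, forward 2.7 m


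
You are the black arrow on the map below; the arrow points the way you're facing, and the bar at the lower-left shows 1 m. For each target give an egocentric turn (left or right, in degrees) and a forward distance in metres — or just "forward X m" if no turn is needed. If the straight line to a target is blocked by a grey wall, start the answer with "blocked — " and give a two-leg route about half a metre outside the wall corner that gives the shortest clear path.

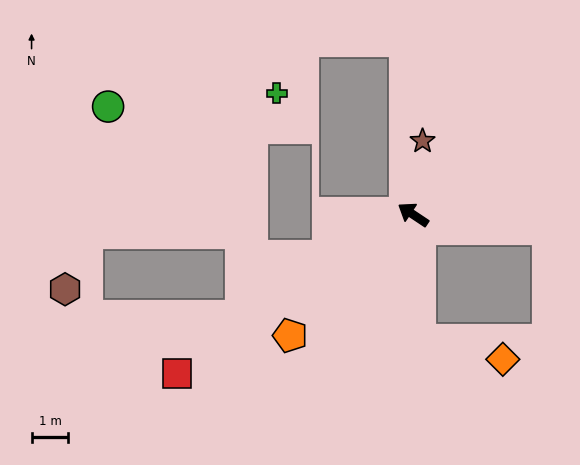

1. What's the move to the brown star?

turn right 64°, forward 2.0 m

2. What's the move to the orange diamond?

blocked — turn left 127°, forward 3.4 m, then turn left 73°, forward 2.3 m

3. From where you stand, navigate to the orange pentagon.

turn left 78°, forward 4.7 m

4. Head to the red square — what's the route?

turn left 68°, forward 7.7 m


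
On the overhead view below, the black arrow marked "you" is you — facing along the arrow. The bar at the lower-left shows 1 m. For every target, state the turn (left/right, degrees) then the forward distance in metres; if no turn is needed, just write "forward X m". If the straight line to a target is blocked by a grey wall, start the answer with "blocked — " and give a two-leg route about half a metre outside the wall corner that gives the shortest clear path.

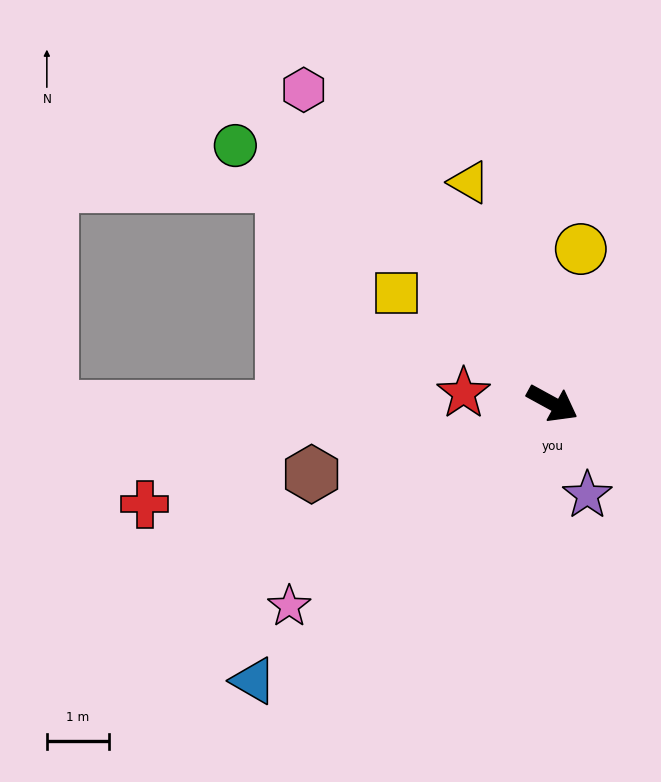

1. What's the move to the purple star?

turn right 40°, forward 1.6 m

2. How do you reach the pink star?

turn right 114°, forward 5.4 m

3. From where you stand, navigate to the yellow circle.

turn left 108°, forward 2.5 m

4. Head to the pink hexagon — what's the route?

turn left 157°, forward 6.5 m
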